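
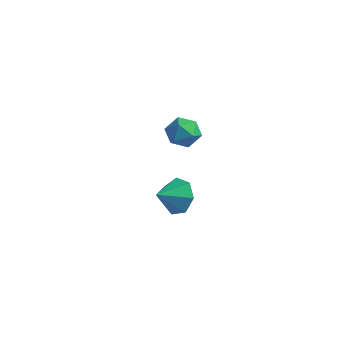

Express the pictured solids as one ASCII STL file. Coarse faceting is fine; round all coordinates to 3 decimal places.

solid 
facet normal -0.522 0.727 -0.445
outer loop
vertex 1.403 -1.653 3.097
vertex 0.866 -1.794 3.496
vertex 1.332 -1.336 3.698
endloop
endfacet
facet normal 0.174 0.879 -0.443
outer loop
vertex 1.403 -1.653 3.097
vertex 1.332 -1.336 3.698
vertex 1.947 -1.558 3.499
endloop
endfacet
facet normal 0.516 0.350 -0.781
outer loop
vertex 1.403 -1.653 3.097
vertex 1.947 -1.558 3.499
vertex 1.861 -2.154 3.175
endloop
endfacet
facet normal 0.030 -0.127 -0.991
outer loop
vertex 1.403 -1.653 3.097
vertex 1.861 -2.154 3.175
vertex 1.193 -2.299 3.173
endloop
endfacet
facet normal -0.611 0.106 -0.785
outer loop
vertex 1.403 -1.653 3.097
vertex 1.193 -2.299 3.173
vertex 0.866 -1.794 3.496
endloop
endfacet
facet normal 0.397 0.887 0.236
outer loop
vertex 1.947 -1.558 3.499
vertex 1.332 -1.336 3.698
vertex 1.747 -1.641 4.147
endloop
endfacet
facet normal -0.731 0.642 0.232
outer loop
vertex 1.332 -1.336 3.698
vertex 0.866 -1.794 3.496
vertex 1.079 -1.786 4.145
endloop
endfacet
facet normal -0.876 -0.364 -0.317
outer loop
vertex 0.866 -1.794 3.496
vertex 1.193 -2.299 3.173
vertex 0.993 -2.382 3.821
endloop
endfacet
facet normal 0.163 -0.740 -0.653
outer loop
vertex 1.193 -2.299 3.173
vertex 1.861 -2.154 3.175
vertex 1.608 -2.604 3.622
endloop
endfacet
facet normal 0.950 0.033 -0.312
outer loop
vertex 1.861 -2.154 3.175
vertex 1.947 -1.558 3.499
vertex 2.074 -2.146 3.824
endloop
endfacet
facet normal -0.030 0.127 0.991
outer loop
vertex 1.537 -2.287 4.223
vertex 1.747 -1.641 4.147
vertex 1.079 -1.786 4.145
endloop
endfacet
facet normal -0.516 -0.350 0.781
outer loop
vertex 1.537 -2.287 4.223
vertex 1.079 -1.786 4.145
vertex 0.993 -2.382 3.821
endloop
endfacet
facet normal -0.174 -0.879 0.443
outer loop
vertex 1.537 -2.287 4.223
vertex 0.993 -2.382 3.821
vertex 1.608 -2.604 3.622
endloop
endfacet
facet normal 0.522 -0.727 0.445
outer loop
vertex 1.537 -2.287 4.223
vertex 1.608 -2.604 3.622
vertex 2.074 -2.146 3.824
endloop
endfacet
facet normal 0.611 -0.106 0.785
outer loop
vertex 1.537 -2.287 4.223
vertex 2.074 -2.146 3.824
vertex 1.747 -1.641 4.147
endloop
endfacet
facet normal -0.163 0.740 0.653
outer loop
vertex 1.079 -1.786 4.145
vertex 1.747 -1.641 4.147
vertex 1.332 -1.336 3.698
endloop
endfacet
facet normal -0.950 -0.033 0.312
outer loop
vertex 0.993 -2.382 3.821
vertex 1.079 -1.786 4.145
vertex 0.866 -1.794 3.496
endloop
endfacet
facet normal -0.397 -0.887 -0.236
outer loop
vertex 1.608 -2.604 3.622
vertex 0.993 -2.382 3.821
vertex 1.193 -2.299 3.173
endloop
endfacet
facet normal 0.731 -0.642 -0.232
outer loop
vertex 2.074 -2.146 3.824
vertex 1.608 -2.604 3.622
vertex 1.861 -2.154 3.175
endloop
endfacet
facet normal 0.876 0.364 0.317
outer loop
vertex 1.747 -1.641 4.147
vertex 2.074 -2.146 3.824
vertex 1.947 -1.558 3.499
endloop
endfacet
facet normal 0.199 0.867 -0.458
outer loop
vertex 0.539 -0.541 -0.138
vertex 0.245 -0.845 -0.841
vertex -0.157 -0.441 -0.251
endloop
endfacet
facet normal -0.174 -0.106 0.979
outer loop
vertex 0.539 -0.541 -0.138
vertex -0.157 -0.441 -0.251
vertex 0.035 -1.755 -0.359
endloop
endfacet
facet normal 0.199 0.867 -0.458
outer loop
vertex -0.157 -0.441 -0.251
vertex 0.245 -0.845 -0.841
vertex -0.55 -0.645 -0.808
endloop
endfacet
facet normal -0.777 -0.163 0.608
outer loop
vertex -0.157 -0.441 -0.251
vertex -0.55 -0.645 -0.808
vertex 0.035 -1.755 -0.359
endloop
endfacet
facet normal 0.199 0.866 -0.459
outer loop
vertex -0.55 -0.645 -0.808
vertex 0.245 -0.845 -0.841
vertex -0.345 -1.0 -1.389
endloop
endfacet
facet normal -0.881 -0.473 -0.022
outer loop
vertex -0.55 -0.645 -0.808
vertex -0.345 -1.0 -1.389
vertex 0.035 -1.755 -0.359
endloop
endfacet
facet normal 0.198 0.866 -0.459
outer loop
vertex -0.345 -1.0 -1.389
vertex 0.245 -0.845 -0.841
vertex 0.304 -1.238 -1.558
endloop
endfacet
facet normal -0.408 -0.802 -0.437
outer loop
vertex -0.345 -1.0 -1.389
vertex 0.304 -1.238 -1.558
vertex 0.035 -1.755 -0.359
endloop
endfacet
facet normal 0.200 0.866 -0.458
outer loop
vertex 0.304 -1.238 -1.558
vertex 0.245 -0.845 -0.841
vertex 0.908 -1.181 -1.186
endloop
endfacet
facet normal 0.285 -0.902 -0.325
outer loop
vertex 0.304 -1.238 -1.558
vertex 0.908 -1.181 -1.186
vertex 0.035 -1.755 -0.359
endloop
endfacet
facet normal 0.200 0.866 -0.459
outer loop
vertex 0.908 -1.181 -1.186
vertex 0.245 -0.845 -0.841
vertex 1.013 -0.87 -0.554
endloop
endfacet
facet normal 0.678 -0.698 0.231
outer loop
vertex 0.908 -1.181 -1.186
vertex 1.013 -0.87 -0.554
vertex 0.035 -1.755 -0.359
endloop
endfacet
facet normal 0.199 0.866 -0.458
outer loop
vertex 1.013 -0.87 -0.554
vertex 0.245 -0.845 -0.841
vertex 0.539 -0.541 -0.138
endloop
endfacet
facet normal 0.473 -0.344 0.811
outer loop
vertex 1.013 -0.87 -0.554
vertex 0.539 -0.541 -0.138
vertex 0.035 -1.755 -0.359
endloop
endfacet

endsolid


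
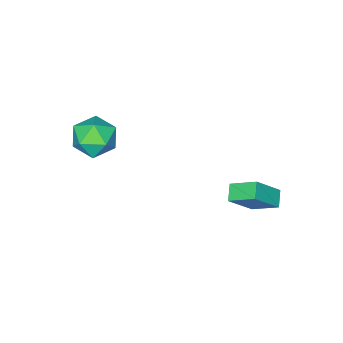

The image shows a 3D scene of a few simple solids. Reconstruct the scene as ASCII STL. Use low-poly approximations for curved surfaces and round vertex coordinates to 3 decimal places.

solid 
facet normal -0.177 0.646 0.742
outer loop
vertex 1.946 -1.323 3.402
vertex 1.004 -1.763 3.561
vertex 1.847 -2.124 4.076
endloop
endfacet
facet normal 0.521 0.511 0.684
outer loop
vertex 1.946 -1.323 3.402
vertex 1.847 -2.124 4.076
vertex 2.669 -2.085 3.421
endloop
endfacet
facet normal 0.725 0.688 0.023
outer loop
vertex 1.946 -1.323 3.402
vertex 2.669 -2.085 3.421
vertex 2.334 -1.701 2.502
endloop
endfacet
facet normal 0.153 0.933 -0.326
outer loop
vertex 1.946 -1.323 3.402
vertex 2.334 -1.701 2.502
vertex 1.305 -1.502 2.588
endloop
endfacet
facet normal -0.404 0.907 0.118
outer loop
vertex 1.946 -1.323 3.402
vertex 1.305 -1.502 2.588
vertex 1.004 -1.763 3.561
endloop
endfacet
facet normal 0.617 -0.191 0.763
outer loop
vertex 2.669 -2.085 3.421
vertex 1.847 -2.124 4.076
vertex 2.175 -2.998 3.592
endloop
endfacet
facet normal -0.513 0.027 0.858
outer loop
vertex 1.847 -2.124 4.076
vertex 1.004 -1.763 3.561
vertex 1.146 -2.799 3.678
endloop
endfacet
facet normal -0.881 0.448 -0.152
outer loop
vertex 1.004 -1.763 3.561
vertex 1.305 -1.502 2.588
vertex 0.811 -2.415 2.759
endloop
endfacet
facet normal 0.022 0.491 -0.871
outer loop
vertex 1.305 -1.502 2.588
vertex 2.334 -1.701 2.502
vertex 1.633 -2.376 2.104
endloop
endfacet
facet normal 0.947 0.095 -0.306
outer loop
vertex 2.334 -1.701 2.502
vertex 2.669 -2.085 3.421
vertex 2.476 -2.737 2.619
endloop
endfacet
facet normal -0.153 -0.933 0.326
outer loop
vertex 1.534 -3.177 2.778
vertex 2.175 -2.998 3.592
vertex 1.146 -2.799 3.678
endloop
endfacet
facet normal -0.725 -0.688 -0.023
outer loop
vertex 1.534 -3.177 2.778
vertex 1.146 -2.799 3.678
vertex 0.811 -2.415 2.759
endloop
endfacet
facet normal -0.521 -0.511 -0.684
outer loop
vertex 1.534 -3.177 2.778
vertex 0.811 -2.415 2.759
vertex 1.633 -2.376 2.104
endloop
endfacet
facet normal 0.177 -0.646 -0.742
outer loop
vertex 1.534 -3.177 2.778
vertex 1.633 -2.376 2.104
vertex 2.476 -2.737 2.619
endloop
endfacet
facet normal 0.404 -0.907 -0.118
outer loop
vertex 1.534 -3.177 2.778
vertex 2.476 -2.737 2.619
vertex 2.175 -2.998 3.592
endloop
endfacet
facet normal -0.022 -0.491 0.871
outer loop
vertex 1.146 -2.799 3.678
vertex 2.175 -2.998 3.592
vertex 1.847 -2.124 4.076
endloop
endfacet
facet normal -0.947 -0.095 0.306
outer loop
vertex 0.811 -2.415 2.759
vertex 1.146 -2.799 3.678
vertex 1.004 -1.763 3.561
endloop
endfacet
facet normal -0.617 0.191 -0.763
outer loop
vertex 1.633 -2.376 2.104
vertex 0.811 -2.415 2.759
vertex 1.305 -1.502 2.588
endloop
endfacet
facet normal 0.513 -0.027 -0.858
outer loop
vertex 2.476 -2.737 2.619
vertex 1.633 -2.376 2.104
vertex 2.334 -1.701 2.502
endloop
endfacet
facet normal 0.881 -0.448 0.152
outer loop
vertex 2.175 -2.998 3.592
vertex 2.476 -2.737 2.619
vertex 2.669 -2.085 3.421
endloop
endfacet
facet normal -0.666 0.188 -0.722
outer loop
vertex -3.082 2.027 -1.044
vertex -3.511 3.113 -0.365
vertex -2.522 2.496 -1.439
endloop
endfacet
facet normal 0.318 -0.804 -0.503
outer loop
vertex -1.429 2.187 -0.255
vertex -3.082 2.027 -1.044
vertex -2.522 2.496 -1.439
endloop
endfacet
facet normal -0.666 0.188 -0.722
outer loop
vertex -2.522 2.496 -1.439
vertex -3.511 3.113 -0.365
vertex -2.951 3.581 -0.76
endloop
endfacet
facet normal 0.675 0.564 -0.476
outer loop
vertex -2.951 3.581 -0.76
vertex -1.429 2.187 -0.255
vertex -2.522 2.496 -1.439
endloop
endfacet
facet normal -0.675 -0.564 0.476
outer loop
vertex -3.082 2.027 -1.044
vertex -2.418 2.804 0.819
vertex -3.511 3.113 -0.365
endloop
endfacet
facet normal 0.318 -0.804 -0.502
outer loop
vertex -1.989 1.719 0.14
vertex -3.082 2.027 -1.044
vertex -1.429 2.187 -0.255
endloop
endfacet
facet normal -0.675 -0.564 0.476
outer loop
vertex -1.989 1.719 0.14
vertex -2.418 2.804 0.819
vertex -3.082 2.027 -1.044
endloop
endfacet
facet normal -0.317 0.804 0.503
outer loop
vertex -3.511 3.113 -0.365
vertex -2.418 2.804 0.819
vertex -2.951 3.581 -0.76
endloop
endfacet
facet normal 0.675 0.564 -0.476
outer loop
vertex -1.858 3.273 0.424
vertex -1.429 2.187 -0.255
vertex -2.951 3.581 -0.76
endloop
endfacet
facet normal -0.318 0.804 0.503
outer loop
vertex -2.951 3.581 -0.76
vertex -2.418 2.804 0.819
vertex -1.858 3.273 0.424
endloop
endfacet
facet normal 0.666 -0.188 0.722
outer loop
vertex -1.858 3.273 0.424
vertex -1.989 1.719 0.14
vertex -1.429 2.187 -0.255
endloop
endfacet
facet normal 0.666 -0.188 0.722
outer loop
vertex -2.418 2.804 0.819
vertex -1.989 1.719 0.14
vertex -1.858 3.273 0.424
endloop
endfacet

endsolid


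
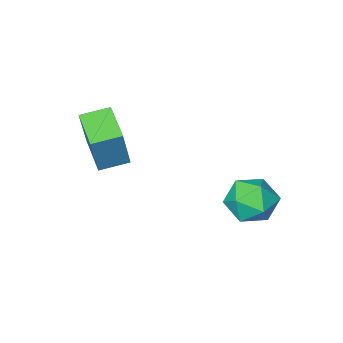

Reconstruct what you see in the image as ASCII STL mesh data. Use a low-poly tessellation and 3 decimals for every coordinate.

solid 
facet normal -0.943 0.271 0.191
outer loop
vertex 1.519 -4.038 4.533
vertex 1.908 -2.394 4.117
vertex 1.041 -4.395 2.676
endloop
endfacet
facet normal -0.223 -0.945 0.239
outer loop
vertex 2.192 -4.726 2.443
vertex 1.519 -4.038 4.533
vertex 1.041 -4.395 2.676
endloop
endfacet
facet normal -0.943 0.271 0.191
outer loop
vertex 1.041 -4.395 2.676
vertex 1.908 -2.394 4.117
vertex 1.43 -2.751 2.26
endloop
endfacet
facet normal -0.245 -0.183 -0.952
outer loop
vertex 1.43 -2.751 2.26
vertex 2.192 -4.726 2.443
vertex 1.041 -4.395 2.676
endloop
endfacet
facet normal 0.245 0.183 0.952
outer loop
vertex 1.519 -4.038 4.533
vertex 3.059 -2.725 3.884
vertex 1.908 -2.394 4.117
endloop
endfacet
facet normal -0.223 -0.945 0.239
outer loop
vertex 2.67 -4.369 4.3
vertex 1.519 -4.038 4.533
vertex 2.192 -4.726 2.443
endloop
endfacet
facet normal 0.245 0.183 0.952
outer loop
vertex 2.67 -4.369 4.3
vertex 3.059 -2.725 3.884
vertex 1.519 -4.038 4.533
endloop
endfacet
facet normal 0.223 0.945 -0.239
outer loop
vertex 1.908 -2.394 4.117
vertex 3.059 -2.725 3.884
vertex 1.43 -2.751 2.26
endloop
endfacet
facet normal -0.245 -0.183 -0.952
outer loop
vertex 2.581 -3.082 2.027
vertex 2.192 -4.726 2.443
vertex 1.43 -2.751 2.26
endloop
endfacet
facet normal 0.223 0.945 -0.239
outer loop
vertex 1.43 -2.751 2.26
vertex 3.059 -2.725 3.884
vertex 2.581 -3.082 2.027
endloop
endfacet
facet normal 0.943 -0.271 -0.191
outer loop
vertex 2.581 -3.082 2.027
vertex 2.67 -4.369 4.3
vertex 2.192 -4.726 2.443
endloop
endfacet
facet normal 0.943 -0.271 -0.191
outer loop
vertex 3.059 -2.725 3.884
vertex 2.67 -4.369 4.3
vertex 2.581 -3.082 2.027
endloop
endfacet
facet normal -0.994 -0.062 0.090
outer loop
vertex -3.064 -0.44 -0.043
vertex -2.954 -0.588 1.067
vertex -3.057 0.45 0.646
endloop
endfacet
facet normal -0.814 0.360 -0.456
outer loop
vertex -3.064 -0.44 -0.043
vertex -3.057 0.45 0.646
vertex -2.495 0.488 -0.327
endloop
endfacet
facet normal -0.416 -0.023 -0.909
outer loop
vertex -3.064 -0.44 -0.043
vertex -2.495 0.488 -0.327
vertex -2.044 -0.527 -0.508
endloop
endfacet
facet normal -0.351 -0.682 -0.642
outer loop
vertex -3.064 -0.44 -0.043
vertex -2.044 -0.527 -0.508
vertex -2.328 -1.192 0.354
endloop
endfacet
facet normal -0.708 -0.706 -0.024
outer loop
vertex -3.064 -0.44 -0.043
vertex -2.328 -1.192 0.354
vertex -2.954 -0.588 1.067
endloop
endfacet
facet normal -0.409 0.890 -0.201
outer loop
vertex -2.495 0.488 -0.327
vertex -3.057 0.45 0.646
vertex -2.032 0.912 0.606
endloop
endfacet
facet normal -0.701 0.207 0.683
outer loop
vertex -3.057 0.45 0.646
vertex -2.954 -0.588 1.067
vertex -2.316 0.247 1.468
endloop
endfacet
facet normal -0.238 -0.834 0.497
outer loop
vertex -2.954 -0.588 1.067
vertex -2.328 -1.192 0.354
vertex -1.865 -0.768 1.287
endloop
endfacet
facet normal 0.339 -0.796 -0.502
outer loop
vertex -2.328 -1.192 0.354
vertex -2.044 -0.527 -0.508
vertex -1.303 -0.73 0.314
endloop
endfacet
facet normal 0.233 0.270 -0.934
outer loop
vertex -2.044 -0.527 -0.508
vertex -2.495 0.488 -0.327
vertex -1.406 0.308 -0.107
endloop
endfacet
facet normal 0.351 0.682 0.642
outer loop
vertex -1.296 0.16 1.003
vertex -2.032 0.912 0.606
vertex -2.316 0.247 1.468
endloop
endfacet
facet normal 0.416 0.023 0.909
outer loop
vertex -1.296 0.16 1.003
vertex -2.316 0.247 1.468
vertex -1.865 -0.768 1.287
endloop
endfacet
facet normal 0.814 -0.360 0.456
outer loop
vertex -1.296 0.16 1.003
vertex -1.865 -0.768 1.287
vertex -1.303 -0.73 0.314
endloop
endfacet
facet normal 0.994 0.062 -0.090
outer loop
vertex -1.296 0.16 1.003
vertex -1.303 -0.73 0.314
vertex -1.406 0.308 -0.107
endloop
endfacet
facet normal 0.708 0.706 0.024
outer loop
vertex -1.296 0.16 1.003
vertex -1.406 0.308 -0.107
vertex -2.032 0.912 0.606
endloop
endfacet
facet normal -0.339 0.796 0.502
outer loop
vertex -2.316 0.247 1.468
vertex -2.032 0.912 0.606
vertex -3.057 0.45 0.646
endloop
endfacet
facet normal -0.233 -0.270 0.934
outer loop
vertex -1.865 -0.768 1.287
vertex -2.316 0.247 1.468
vertex -2.954 -0.588 1.067
endloop
endfacet
facet normal 0.409 -0.890 0.201
outer loop
vertex -1.303 -0.73 0.314
vertex -1.865 -0.768 1.287
vertex -2.328 -1.192 0.354
endloop
endfacet
facet normal 0.701 -0.207 -0.683
outer loop
vertex -1.406 0.308 -0.107
vertex -1.303 -0.73 0.314
vertex -2.044 -0.527 -0.508
endloop
endfacet
facet normal 0.238 0.834 -0.497
outer loop
vertex -2.032 0.912 0.606
vertex -1.406 0.308 -0.107
vertex -2.495 0.488 -0.327
endloop
endfacet

endsolid


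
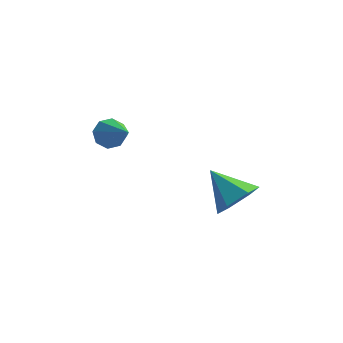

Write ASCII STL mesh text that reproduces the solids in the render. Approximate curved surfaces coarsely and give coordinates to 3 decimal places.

solid 
facet normal -0.406 0.705 -0.582
outer loop
vertex -1.056 0.587 -0.14
vertex -1.638 0.428 0.074
vertex -1.185 0.841 0.258
endloop
endfacet
facet normal 0.958 0.241 0.157
outer loop
vertex -1.056 0.587 -0.14
vertex -1.185 0.841 0.258
vertex -0.902 -0.848 1.126
endloop
endfacet
facet normal -0.407 0.705 -0.581
outer loop
vertex -1.185 0.841 0.258
vertex -1.638 0.428 0.074
vertex -1.58 0.853 0.549
endloop
endfacet
facet normal 0.537 0.455 0.710
outer loop
vertex -1.185 0.841 0.258
vertex -1.58 0.853 0.549
vertex -0.902 -0.848 1.126
endloop
endfacet
facet normal -0.407 0.705 -0.581
outer loop
vertex -1.58 0.853 0.549
vertex -1.638 0.428 0.074
vertex -2.008 0.616 0.561
endloop
endfacet
facet normal -0.125 0.274 0.954
outer loop
vertex -1.58 0.853 0.549
vertex -2.008 0.616 0.561
vertex -0.902 -0.848 1.126
endloop
endfacet
facet normal -0.406 0.705 -0.581
outer loop
vertex -2.008 0.616 0.561
vertex -1.638 0.428 0.074
vertex -2.22 0.269 0.288
endloop
endfacet
facet normal -0.639 -0.195 0.744
outer loop
vertex -2.008 0.616 0.561
vertex -2.22 0.269 0.288
vertex -0.902 -0.848 1.126
endloop
endfacet
facet normal -0.406 0.705 -0.582
outer loop
vertex -2.22 0.269 0.288
vertex -1.638 0.428 0.074
vertex -2.091 0.015 -0.11
endloop
endfacet
facet normal -0.705 -0.679 0.205
outer loop
vertex -2.22 0.269 0.288
vertex -2.091 0.015 -0.11
vertex -0.902 -0.848 1.126
endloop
endfacet
facet normal -0.407 0.705 -0.581
outer loop
vertex -2.091 0.015 -0.11
vertex -1.638 0.428 0.074
vertex -1.696 0.003 -0.401
endloop
endfacet
facet normal -0.285 -0.893 -0.350
outer loop
vertex -2.091 0.015 -0.11
vertex -1.696 0.003 -0.401
vertex -0.902 -0.848 1.126
endloop
endfacet
facet normal -0.407 0.705 -0.581
outer loop
vertex -1.696 0.003 -0.401
vertex -1.638 0.428 0.074
vertex -1.268 0.24 -0.413
endloop
endfacet
facet normal 0.377 -0.712 -0.593
outer loop
vertex -1.696 0.003 -0.401
vertex -1.268 0.24 -0.413
vertex -0.902 -0.848 1.126
endloop
endfacet
facet normal -0.406 0.705 -0.581
outer loop
vertex -1.268 0.24 -0.413
vertex -1.638 0.428 0.074
vertex -1.056 0.587 -0.14
endloop
endfacet
facet normal 0.891 -0.243 -0.383
outer loop
vertex -1.268 0.24 -0.413
vertex -1.056 0.587 -0.14
vertex -0.902 -0.848 1.126
endloop
endfacet
facet normal 0.626 -0.542 -0.560
outer loop
vertex 3.158 -0.83 -1.95
vertex 2.831 -0.424 -2.708
vertex 3.547 -0.057 -2.263
endloop
endfacet
facet normal 0.307 0.220 0.926
outer loop
vertex 3.158 -0.83 -1.95
vertex 3.547 -0.057 -2.263
vertex 1.829 0.444 -1.812
endloop
endfacet
facet normal 0.626 -0.543 -0.560
outer loop
vertex 3.547 -0.057 -2.263
vertex 2.831 -0.424 -2.708
vertex 3.22 0.348 -3.021
endloop
endfacet
facet normal 0.342 0.882 0.324
outer loop
vertex 3.547 -0.057 -2.263
vertex 3.22 0.348 -3.021
vertex 1.829 0.444 -1.812
endloop
endfacet
facet normal 0.626 -0.543 -0.560
outer loop
vertex 3.22 0.348 -3.021
vertex 2.831 -0.424 -2.708
vertex 2.504 -0.019 -3.466
endloop
endfacet
facet normal -0.244 0.903 -0.352
outer loop
vertex 3.22 0.348 -3.021
vertex 2.504 -0.019 -3.466
vertex 1.829 0.444 -1.812
endloop
endfacet
facet normal 0.626 -0.543 -0.560
outer loop
vertex 2.504 -0.019 -3.466
vertex 2.831 -0.424 -2.708
vertex 2.114 -0.791 -3.153
endloop
endfacet
facet normal -0.865 0.264 -0.427
outer loop
vertex 2.504 -0.019 -3.466
vertex 2.114 -0.791 -3.153
vertex 1.829 0.444 -1.812
endloop
endfacet
facet normal 0.626 -0.543 -0.561
outer loop
vertex 2.114 -0.791 -3.153
vertex 2.831 -0.424 -2.708
vertex 2.441 -1.197 -2.395
endloop
endfacet
facet normal -0.900 -0.398 0.175
outer loop
vertex 2.114 -0.791 -3.153
vertex 2.441 -1.197 -2.395
vertex 1.829 0.444 -1.812
endloop
endfacet
facet normal 0.626 -0.543 -0.561
outer loop
vertex 2.441 -1.197 -2.395
vertex 2.831 -0.424 -2.708
vertex 3.158 -0.83 -1.95
endloop
endfacet
facet normal -0.314 -0.420 0.852
outer loop
vertex 2.441 -1.197 -2.395
vertex 3.158 -0.83 -1.95
vertex 1.829 0.444 -1.812
endloop
endfacet

endsolid


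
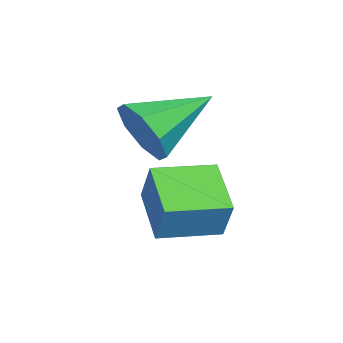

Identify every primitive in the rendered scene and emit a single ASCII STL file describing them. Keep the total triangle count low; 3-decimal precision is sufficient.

solid 
facet normal -0.739 -0.551 0.386
outer loop
vertex -3.128 -0.552 -2.005
vertex -3.9 0.413 -2.105
vertex -3.374 -0.84 -2.887
endloop
endfacet
facet normal 0.623 -0.778 0.080
outer loop
vertex -2.48 -0.173 -3.355
vertex -3.128 -0.552 -2.005
vertex -3.374 -0.84 -2.887
endloop
endfacet
facet normal -0.739 -0.551 0.386
outer loop
vertex -3.374 -0.84 -2.887
vertex -3.9 0.413 -2.105
vertex -4.146 0.125 -2.987
endloop
endfacet
facet normal -0.257 -0.301 -0.919
outer loop
vertex -4.146 0.125 -2.987
vertex -2.48 -0.173 -3.355
vertex -3.374 -0.84 -2.887
endloop
endfacet
facet normal 0.257 0.301 0.919
outer loop
vertex -3.128 -0.552 -2.005
vertex -3.006 1.08 -2.573
vertex -3.9 0.413 -2.105
endloop
endfacet
facet normal 0.623 -0.778 0.080
outer loop
vertex -2.234 0.115 -2.473
vertex -3.128 -0.552 -2.005
vertex -2.48 -0.173 -3.355
endloop
endfacet
facet normal 0.257 0.301 0.919
outer loop
vertex -2.234 0.115 -2.473
vertex -3.006 1.08 -2.573
vertex -3.128 -0.552 -2.005
endloop
endfacet
facet normal -0.623 0.778 -0.080
outer loop
vertex -3.9 0.413 -2.105
vertex -3.006 1.08 -2.573
vertex -4.146 0.125 -2.987
endloop
endfacet
facet normal -0.257 -0.301 -0.919
outer loop
vertex -3.252 0.792 -3.455
vertex -2.48 -0.173 -3.355
vertex -4.146 0.125 -2.987
endloop
endfacet
facet normal -0.623 0.778 -0.080
outer loop
vertex -4.146 0.125 -2.987
vertex -3.006 1.08 -2.573
vertex -3.252 0.792 -3.455
endloop
endfacet
facet normal 0.739 0.551 -0.386
outer loop
vertex -3.252 0.792 -3.455
vertex -2.234 0.115 -2.473
vertex -2.48 -0.173 -3.355
endloop
endfacet
facet normal 0.739 0.551 -0.386
outer loop
vertex -3.006 1.08 -2.573
vertex -2.234 0.115 -2.473
vertex -3.252 0.792 -3.455
endloop
endfacet
facet normal 0.764 -0.551 -0.335
outer loop
vertex -2.823 -0.573 -0.577
vertex -3.218 -0.748 -1.19
vertex -2.741 -0.199 -1.005
endloop
endfacet
facet normal 0.263 0.701 0.663
outer loop
vertex -2.823 -0.573 -0.577
vertex -2.741 -0.199 -1.005
vertex -4.402 0.108 -0.67
endloop
endfacet
facet normal 0.764 -0.551 -0.334
outer loop
vertex -2.741 -0.199 -1.005
vertex -3.218 -0.748 -1.19
vertex -2.939 -0.148 -1.542
endloop
endfacet
facet normal 0.186 0.982 0.025
outer loop
vertex -2.741 -0.199 -1.005
vertex -2.939 -0.148 -1.542
vertex -4.402 0.108 -0.67
endloop
endfacet
facet normal 0.764 -0.552 -0.335
outer loop
vertex -2.939 -0.148 -1.542
vertex -3.218 -0.748 -1.19
vertex -3.3 -0.447 -1.872
endloop
endfacet
facet normal -0.181 0.819 -0.544
outer loop
vertex -2.939 -0.148 -1.542
vertex -3.3 -0.447 -1.872
vertex -4.402 0.108 -0.67
endloop
endfacet
facet normal 0.763 -0.553 -0.336
outer loop
vertex -3.3 -0.447 -1.872
vertex -3.218 -0.748 -1.19
vertex -3.614 -0.923 -1.802
endloop
endfacet
facet normal -0.626 0.308 -0.716
outer loop
vertex -3.3 -0.447 -1.872
vertex -3.614 -0.923 -1.802
vertex -4.402 0.108 -0.67
endloop
endfacet
facet normal 0.763 -0.553 -0.336
outer loop
vertex -3.614 -0.923 -1.802
vertex -3.218 -0.748 -1.19
vertex -3.696 -1.296 -1.374
endloop
endfacet
facet normal -0.887 -0.251 -0.389
outer loop
vertex -3.614 -0.923 -1.802
vertex -3.696 -1.296 -1.374
vertex -4.402 0.108 -0.67
endloop
endfacet
facet normal 0.763 -0.553 -0.335
outer loop
vertex -3.696 -1.296 -1.374
vertex -3.218 -0.748 -1.19
vertex -3.498 -1.348 -0.838
endloop
endfacet
facet normal -0.810 -0.532 0.248
outer loop
vertex -3.696 -1.296 -1.374
vertex -3.498 -1.348 -0.838
vertex -4.402 0.108 -0.67
endloop
endfacet
facet normal 0.764 -0.552 -0.334
outer loop
vertex -3.498 -1.348 -0.838
vertex -3.218 -0.748 -1.19
vertex -3.136 -1.048 -0.507
endloop
endfacet
facet normal -0.442 -0.369 0.818
outer loop
vertex -3.498 -1.348 -0.838
vertex -3.136 -1.048 -0.507
vertex -4.402 0.108 -0.67
endloop
endfacet
facet normal 0.764 -0.552 -0.334
outer loop
vertex -3.136 -1.048 -0.507
vertex -3.218 -0.748 -1.19
vertex -2.823 -0.573 -0.577
endloop
endfacet
facet normal 0.004 0.143 0.990
outer loop
vertex -3.136 -1.048 -0.507
vertex -2.823 -0.573 -0.577
vertex -4.402 0.108 -0.67
endloop
endfacet

endsolid


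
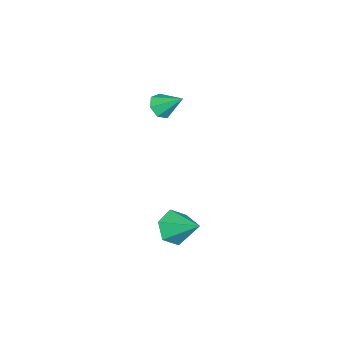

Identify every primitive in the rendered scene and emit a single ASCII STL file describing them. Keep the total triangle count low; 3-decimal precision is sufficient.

solid 
facet normal -0.271 -0.793 -0.545
outer loop
vertex 3.087 2.047 -1.34
vertex 2.611 1.633 -0.501
vertex 2.077 2.262 -1.15
endloop
endfacet
facet normal 0.088 0.859 -0.504
outer loop
vertex 3.087 2.047 -1.34
vertex 2.077 2.262 -1.15
vertex 3.129 3.147 0.541
endloop
endfacet
facet normal -0.271 -0.793 -0.546
outer loop
vertex 2.077 2.262 -1.15
vertex 2.611 1.633 -0.501
vertex 1.601 1.847 -0.311
endloop
endfacet
facet normal -0.650 0.760 0.007
outer loop
vertex 2.077 2.262 -1.15
vertex 1.601 1.847 -0.311
vertex 3.129 3.147 0.541
endloop
endfacet
facet normal -0.271 -0.793 -0.546
outer loop
vertex 1.601 1.847 -0.311
vertex 2.611 1.633 -0.501
vertex 2.135 1.218 0.338
endloop
endfacet
facet normal -0.621 0.242 0.745
outer loop
vertex 1.601 1.847 -0.311
vertex 2.135 1.218 0.338
vertex 3.129 3.147 0.541
endloop
endfacet
facet normal -0.271 -0.793 -0.546
outer loop
vertex 2.135 1.218 0.338
vertex 2.611 1.633 -0.501
vertex 3.145 1.004 0.148
endloop
endfacet
facet normal 0.146 -0.177 0.973
outer loop
vertex 2.135 1.218 0.338
vertex 3.145 1.004 0.148
vertex 3.129 3.147 0.541
endloop
endfacet
facet normal -0.271 -0.793 -0.545
outer loop
vertex 3.145 1.004 0.148
vertex 2.611 1.633 -0.501
vertex 3.621 1.418 -0.691
endloop
endfacet
facet normal 0.883 -0.078 0.462
outer loop
vertex 3.145 1.004 0.148
vertex 3.621 1.418 -0.691
vertex 3.129 3.147 0.541
endloop
endfacet
facet normal -0.271 -0.793 -0.545
outer loop
vertex 3.621 1.418 -0.691
vertex 2.611 1.633 -0.501
vertex 3.087 2.047 -1.34
endloop
endfacet
facet normal 0.854 0.440 -0.276
outer loop
vertex 3.621 1.418 -0.691
vertex 3.087 2.047 -1.34
vertex 3.129 3.147 0.541
endloop
endfacet
facet normal -0.069 -0.771 -0.633
outer loop
vertex -3.201 -2.054 3.203
vertex -3.876 -1.735 2.888
vertex -3.108 -1.617 2.66
endloop
endfacet
facet normal 0.930 0.192 0.314
outer loop
vertex -3.201 -2.054 3.203
vertex -3.108 -1.617 2.66
vertex -3.764 -0.485 3.912
endloop
endfacet
facet normal -0.069 -0.772 -0.632
outer loop
vertex -3.108 -1.617 2.66
vertex -3.876 -1.735 2.888
vertex -3.594 -1.27 2.289
endloop
endfacet
facet normal 0.684 0.682 -0.258
outer loop
vertex -3.108 -1.617 2.66
vertex -3.594 -1.27 2.289
vertex -3.764 -0.485 3.912
endloop
endfacet
facet normal -0.069 -0.772 -0.632
outer loop
vertex -3.594 -1.27 2.289
vertex -3.876 -1.735 2.888
vertex -4.292 -1.273 2.369
endloop
endfacet
facet normal -0.054 0.897 -0.439
outer loop
vertex -3.594 -1.27 2.289
vertex -4.292 -1.273 2.369
vertex -3.764 -0.485 3.912
endloop
endfacet
facet normal -0.069 -0.772 -0.632
outer loop
vertex -4.292 -1.273 2.369
vertex -3.876 -1.735 2.888
vertex -4.677 -1.624 2.84
endloop
endfacet
facet normal -0.731 0.675 -0.095
outer loop
vertex -4.292 -1.273 2.369
vertex -4.677 -1.624 2.84
vertex -3.764 -0.485 3.912
endloop
endfacet
facet normal -0.069 -0.772 -0.632
outer loop
vertex -4.677 -1.624 2.84
vertex -3.876 -1.735 2.888
vertex -4.46 -2.059 3.348
endloop
endfacet
facet normal -0.836 0.185 0.516
outer loop
vertex -4.677 -1.624 2.84
vertex -4.46 -2.059 3.348
vertex -3.764 -0.485 3.912
endloop
endfacet
facet normal -0.070 -0.772 -0.632
outer loop
vertex -4.46 -2.059 3.348
vertex -3.876 -1.735 2.888
vertex -3.803 -2.25 3.509
endloop
endfacet
facet normal -0.289 -0.207 0.935
outer loop
vertex -4.46 -2.059 3.348
vertex -3.803 -2.25 3.509
vertex -3.764 -0.485 3.912
endloop
endfacet
facet normal -0.070 -0.772 -0.632
outer loop
vertex -3.803 -2.25 3.509
vertex -3.876 -1.735 2.888
vertex -3.201 -2.054 3.203
endloop
endfacet
facet normal 0.496 -0.204 0.844
outer loop
vertex -3.803 -2.25 3.509
vertex -3.201 -2.054 3.203
vertex -3.764 -0.485 3.912
endloop
endfacet

endsolid


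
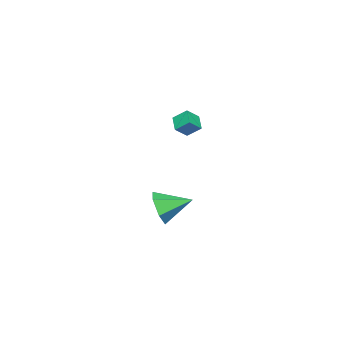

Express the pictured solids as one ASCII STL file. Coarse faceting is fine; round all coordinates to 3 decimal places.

solid 
facet normal -0.703 -0.508 0.497
outer loop
vertex -0.163 1.112 3.219
vertex -0.757 1.425 2.699
vertex -0.05 0.427 2.679
endloop
endfacet
facet normal 0.700 -0.368 0.613
outer loop
vertex 0.597 0.895 2.221
vertex -0.163 1.112 3.219
vertex -0.05 0.427 2.679
endloop
endfacet
facet normal -0.703 -0.508 0.497
outer loop
vertex -0.05 0.427 2.679
vertex -0.757 1.425 2.699
vertex -0.644 0.74 2.158
endloop
endfacet
facet normal 0.128 -0.779 -0.614
outer loop
vertex -0.644 0.74 2.158
vertex 0.597 0.895 2.221
vertex -0.05 0.427 2.679
endloop
endfacet
facet normal -0.128 0.778 0.615
outer loop
vertex -0.163 1.112 3.219
vertex -0.11 1.893 2.241
vertex -0.757 1.425 2.699
endloop
endfacet
facet normal 0.699 -0.368 0.613
outer loop
vertex 0.484 1.58 2.762
vertex -0.163 1.112 3.219
vertex 0.597 0.895 2.221
endloop
endfacet
facet normal -0.129 0.778 0.615
outer loop
vertex 0.484 1.58 2.762
vertex -0.11 1.893 2.241
vertex -0.163 1.112 3.219
endloop
endfacet
facet normal -0.700 0.368 -0.612
outer loop
vertex -0.757 1.425 2.699
vertex -0.11 1.893 2.241
vertex -0.644 0.74 2.158
endloop
endfacet
facet normal 0.128 -0.778 -0.615
outer loop
vertex 0.003 1.208 1.701
vertex 0.597 0.895 2.221
vertex -0.644 0.74 2.158
endloop
endfacet
facet normal -0.699 0.368 -0.613
outer loop
vertex -0.644 0.74 2.158
vertex -0.11 1.893 2.241
vertex 0.003 1.208 1.701
endloop
endfacet
facet normal 0.703 0.509 -0.497
outer loop
vertex 0.003 1.208 1.701
vertex 0.484 1.58 2.762
vertex 0.597 0.895 2.221
endloop
endfacet
facet normal 0.704 0.508 -0.497
outer loop
vertex -0.11 1.893 2.241
vertex 0.484 1.58 2.762
vertex 0.003 1.208 1.701
endloop
endfacet
facet normal 0.444 -0.835 -0.326
outer loop
vertex -0.309 -0.771 -2.918
vertex -0.935 -0.785 -3.736
vertex -0.035 -0.287 -3.785
endloop
endfacet
facet normal 0.550 0.643 0.533
outer loop
vertex -0.309 -0.771 -2.918
vertex -0.035 -0.287 -3.785
vertex -1.685 0.625 -3.184
endloop
endfacet
facet normal 0.444 -0.835 -0.326
outer loop
vertex -0.035 -0.287 -3.785
vertex -0.935 -0.785 -3.736
vertex -0.661 -0.301 -4.602
endloop
endfacet
facet normal 0.375 0.877 -0.302
outer loop
vertex -0.035 -0.287 -3.785
vertex -0.661 -0.301 -4.602
vertex -1.685 0.625 -3.184
endloop
endfacet
facet normal 0.444 -0.835 -0.326
outer loop
vertex -0.661 -0.301 -4.602
vertex -0.935 -0.785 -3.736
vertex -1.561 -0.799 -4.553
endloop
endfacet
facet normal -0.382 0.623 -0.683
outer loop
vertex -0.661 -0.301 -4.602
vertex -1.561 -0.799 -4.553
vertex -1.685 0.625 -3.184
endloop
endfacet
facet normal 0.444 -0.835 -0.326
outer loop
vertex -1.561 -0.799 -4.553
vertex -0.935 -0.785 -3.736
vertex -1.835 -1.283 -3.686
endloop
endfacet
facet normal -0.964 0.136 -0.229
outer loop
vertex -1.561 -0.799 -4.553
vertex -1.835 -1.283 -3.686
vertex -1.685 0.625 -3.184
endloop
endfacet
facet normal 0.444 -0.835 -0.327
outer loop
vertex -1.835 -1.283 -3.686
vertex -0.935 -0.785 -3.736
vertex -1.209 -1.27 -2.869
endloop
endfacet
facet normal -0.789 -0.097 0.606
outer loop
vertex -1.835 -1.283 -3.686
vertex -1.209 -1.27 -2.869
vertex -1.685 0.625 -3.184
endloop
endfacet
facet normal 0.445 -0.834 -0.326
outer loop
vertex -1.209 -1.27 -2.869
vertex -0.935 -0.785 -3.736
vertex -0.309 -0.771 -2.918
endloop
endfacet
facet normal -0.033 0.156 0.987
outer loop
vertex -1.209 -1.27 -2.869
vertex -0.309 -0.771 -2.918
vertex -1.685 0.625 -3.184
endloop
endfacet

endsolid


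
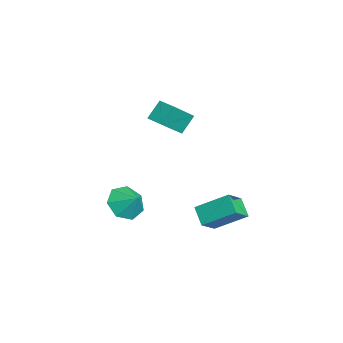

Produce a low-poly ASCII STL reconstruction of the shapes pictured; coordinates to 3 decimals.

solid 
facet normal -0.380 0.527 0.761
outer loop
vertex -3.331 -0.61 4.077
vertex -2.54 0.017 4.038
vertex -4.252 0.476 2.865
endloop
endfacet
facet normal -0.783 -0.621 0.038
outer loop
vertex -3.78 -0.177 1.922
vertex -3.331 -0.61 4.077
vertex -4.252 0.476 2.865
endloop
endfacet
facet normal -0.380 0.527 0.761
outer loop
vertex -4.252 0.476 2.865
vertex -2.54 0.017 4.038
vertex -3.461 1.103 2.826
endloop
endfacet
facet normal -0.492 0.581 -0.648
outer loop
vertex -3.461 1.103 2.826
vertex -3.78 -0.177 1.922
vertex -4.252 0.476 2.865
endloop
endfacet
facet normal 0.492 -0.581 0.648
outer loop
vertex -3.331 -0.61 4.077
vertex -2.068 -0.636 3.095
vertex -2.54 0.017 4.038
endloop
endfacet
facet normal -0.783 -0.621 0.038
outer loop
vertex -2.859 -1.263 3.134
vertex -3.331 -0.61 4.077
vertex -3.78 -0.177 1.922
endloop
endfacet
facet normal 0.492 -0.581 0.648
outer loop
vertex -2.859 -1.263 3.134
vertex -2.068 -0.636 3.095
vertex -3.331 -0.61 4.077
endloop
endfacet
facet normal 0.783 0.621 -0.038
outer loop
vertex -2.54 0.017 4.038
vertex -2.068 -0.636 3.095
vertex -3.461 1.103 2.826
endloop
endfacet
facet normal -0.492 0.581 -0.648
outer loop
vertex -2.989 0.45 1.883
vertex -3.78 -0.177 1.922
vertex -3.461 1.103 2.826
endloop
endfacet
facet normal 0.783 0.621 -0.038
outer loop
vertex -3.461 1.103 2.826
vertex -2.068 -0.636 3.095
vertex -2.989 0.45 1.883
endloop
endfacet
facet normal 0.380 -0.527 -0.761
outer loop
vertex -2.989 0.45 1.883
vertex -2.859 -1.263 3.134
vertex -3.78 -0.177 1.922
endloop
endfacet
facet normal 0.380 -0.527 -0.761
outer loop
vertex -2.068 -0.636 3.095
vertex -2.859 -1.263 3.134
vertex -2.989 0.45 1.883
endloop
endfacet
facet normal -0.771 -0.204 0.604
outer loop
vertex -1.138 2.562 -1.563
vertex -2.013 3.313 -2.426
vertex -1.52 0.921 -2.604
endloop
endfacet
facet normal 0.607 -0.522 0.600
outer loop
vertex -0.587 1.167 -3.334
vertex -1.138 2.562 -1.563
vertex -1.52 0.921 -2.604
endloop
endfacet
facet normal -0.771 -0.204 0.603
outer loop
vertex -1.52 0.921 -2.604
vertex -2.013 3.313 -2.426
vertex -2.394 1.672 -3.467
endloop
endfacet
facet normal -0.193 -0.829 -0.526
outer loop
vertex -2.394 1.672 -3.467
vertex -0.587 1.167 -3.334
vertex -1.52 0.921 -2.604
endloop
endfacet
facet normal 0.193 0.829 0.526
outer loop
vertex -1.138 2.562 -1.563
vertex -1.08 3.559 -3.156
vertex -2.013 3.313 -2.426
endloop
endfacet
facet normal 0.607 -0.521 0.600
outer loop
vertex -0.206 2.808 -2.293
vertex -1.138 2.562 -1.563
vertex -0.587 1.167 -3.334
endloop
endfacet
facet normal 0.193 0.829 0.526
outer loop
vertex -0.206 2.808 -2.293
vertex -1.08 3.559 -3.156
vertex -1.138 2.562 -1.563
endloop
endfacet
facet normal -0.607 0.521 -0.600
outer loop
vertex -2.013 3.313 -2.426
vertex -1.08 3.559 -3.156
vertex -2.394 1.672 -3.467
endloop
endfacet
facet normal -0.193 -0.829 -0.526
outer loop
vertex -1.462 1.918 -4.197
vertex -0.587 1.167 -3.334
vertex -2.394 1.672 -3.467
endloop
endfacet
facet normal -0.607 0.522 -0.599
outer loop
vertex -2.394 1.672 -3.467
vertex -1.08 3.559 -3.156
vertex -1.462 1.918 -4.197
endloop
endfacet
facet normal 0.771 0.204 -0.604
outer loop
vertex -1.462 1.918 -4.197
vertex -0.206 2.808 -2.293
vertex -0.587 1.167 -3.334
endloop
endfacet
facet normal 0.771 0.203 -0.604
outer loop
vertex -1.08 3.559 -3.156
vertex -0.206 2.808 -2.293
vertex -1.462 1.918 -4.197
endloop
endfacet
facet normal -0.606 -0.479 -0.636
outer loop
vertex -1.197 -2.989 -2.805
vertex -2.051 -2.448 -2.399
vertex -1.402 -2.168 -3.228
endloop
endfacet
facet normal 0.976 0.208 -0.070
outer loop
vertex -1.197 -2.989 -2.805
vertex -1.402 -2.168 -3.228
vertex -1.349 -1.892 -1.661
endloop
endfacet
facet normal -0.606 -0.479 -0.636
outer loop
vertex -1.402 -2.168 -3.228
vertex -2.051 -2.448 -2.399
vertex -2.095 -1.558 -3.027
endloop
endfacet
facet normal 0.627 0.763 -0.156
outer loop
vertex -1.402 -2.168 -3.228
vertex -2.095 -1.558 -3.027
vertex -1.349 -1.892 -1.661
endloop
endfacet
facet normal -0.606 -0.478 -0.635
outer loop
vertex -2.095 -1.558 -3.027
vertex -2.051 -2.448 -2.399
vertex -2.756 -1.617 -2.352
endloop
endfacet
facet normal 0.101 0.978 0.184
outer loop
vertex -2.095 -1.558 -3.027
vertex -2.756 -1.617 -2.352
vertex -1.349 -1.892 -1.661
endloop
endfacet
facet normal -0.606 -0.478 -0.636
outer loop
vertex -2.756 -1.617 -2.352
vertex -2.051 -2.448 -2.399
vertex -2.886 -2.302 -1.713
endloop
endfacet
facet normal -0.207 0.688 0.695
outer loop
vertex -2.756 -1.617 -2.352
vertex -2.886 -2.302 -1.713
vertex -1.349 -1.892 -1.661
endloop
endfacet
facet normal -0.606 -0.478 -0.636
outer loop
vertex -2.886 -2.302 -1.713
vertex -2.051 -2.448 -2.399
vertex -2.388 -3.096 -1.59
endloop
endfacet
facet normal -0.064 0.114 0.991
outer loop
vertex -2.886 -2.302 -1.713
vertex -2.388 -3.096 -1.59
vertex -1.349 -1.892 -1.661
endloop
endfacet
facet normal -0.606 -0.479 -0.636
outer loop
vertex -2.388 -3.096 -1.59
vertex -2.051 -2.448 -2.399
vertex -1.636 -3.402 -2.076
endloop
endfacet
facet normal 0.422 -0.314 0.851
outer loop
vertex -2.388 -3.096 -1.59
vertex -1.636 -3.402 -2.076
vertex -1.349 -1.892 -1.661
endloop
endfacet
facet normal -0.605 -0.479 -0.636
outer loop
vertex -1.636 -3.402 -2.076
vertex -2.051 -2.448 -2.399
vertex -1.197 -2.989 -2.805
endloop
endfacet
facet normal 0.885 -0.272 0.379
outer loop
vertex -1.636 -3.402 -2.076
vertex -1.197 -2.989 -2.805
vertex -1.349 -1.892 -1.661
endloop
endfacet

endsolid


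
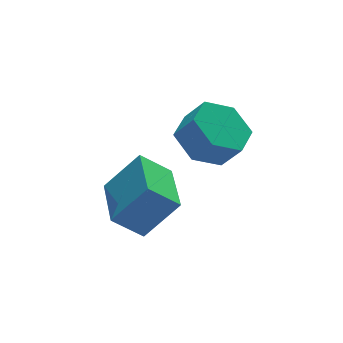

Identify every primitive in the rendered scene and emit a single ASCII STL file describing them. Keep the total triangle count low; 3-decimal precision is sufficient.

solid 
facet normal -0.707 0.278 0.650
outer loop
vertex -1.327 -2.345 -0.3
vertex -0.678 -0.497 -0.385
vertex -2.338 -2.046 -1.529
endloop
endfacet
facet normal -0.331 -0.943 0.043
outer loop
vertex -1.482 -2.383 -2.315
vertex -1.327 -2.345 -0.3
vertex -2.338 -2.046 -1.529
endloop
endfacet
facet normal -0.707 0.278 0.650
outer loop
vertex -2.338 -2.046 -1.529
vertex -0.678 -0.497 -0.385
vertex -1.689 -0.198 -1.614
endloop
endfacet
facet normal -0.624 0.184 -0.759
outer loop
vertex -1.689 -0.198 -1.614
vertex -1.482 -2.383 -2.315
vertex -2.338 -2.046 -1.529
endloop
endfacet
facet normal 0.624 -0.184 0.759
outer loop
vertex -1.327 -2.345 -0.3
vertex 0.178 -0.834 -1.171
vertex -0.678 -0.497 -0.385
endloop
endfacet
facet normal -0.331 -0.943 0.043
outer loop
vertex -0.471 -2.682 -1.086
vertex -1.327 -2.345 -0.3
vertex -1.482 -2.383 -2.315
endloop
endfacet
facet normal 0.624 -0.184 0.759
outer loop
vertex -0.471 -2.682 -1.086
vertex 0.178 -0.834 -1.171
vertex -1.327 -2.345 -0.3
endloop
endfacet
facet normal 0.331 0.943 -0.043
outer loop
vertex -0.678 -0.497 -0.385
vertex 0.178 -0.834 -1.171
vertex -1.689 -0.198 -1.614
endloop
endfacet
facet normal -0.624 0.184 -0.759
outer loop
vertex -0.833 -0.535 -2.4
vertex -1.482 -2.383 -2.315
vertex -1.689 -0.198 -1.614
endloop
endfacet
facet normal 0.331 0.943 -0.043
outer loop
vertex -1.689 -0.198 -1.614
vertex 0.178 -0.834 -1.171
vertex -0.833 -0.535 -2.4
endloop
endfacet
facet normal 0.707 -0.278 -0.650
outer loop
vertex -0.833 -0.535 -2.4
vertex -0.471 -2.682 -1.086
vertex -1.482 -2.383 -2.315
endloop
endfacet
facet normal 0.707 -0.278 -0.650
outer loop
vertex 0.178 -0.834 -1.171
vertex -0.471 -2.682 -1.086
vertex -0.833 -0.535 -2.4
endloop
endfacet
facet normal -0.367 0.464 -0.806
outer loop
vertex 1.897 -0.177 -0.063
vertex 1.166 -0.884 -0.137
vertex 1.008 -0.043 0.419
endloop
endfacet
facet normal 0.325 0.876 0.357
outer loop
vertex 1.897 -0.177 -0.063
vertex 1.008 -0.043 0.419
vertex 2.286 -0.67 0.792
endloop
endfacet
facet normal 0.325 0.876 0.357
outer loop
vertex 2.286 -0.67 0.792
vertex 1.008 -0.043 0.419
vertex 1.397 -0.536 1.273
endloop
endfacet
facet normal 0.366 -0.465 0.806
outer loop
vertex 2.286 -0.67 0.792
vertex 1.397 -0.536 1.273
vertex 1.554 -1.376 0.717
endloop
endfacet
facet normal -0.367 0.464 -0.806
outer loop
vertex 1.008 -0.043 0.419
vertex 1.166 -0.884 -0.137
vertex 0.277 -0.75 0.345
endloop
endfacet
facet normal -0.592 0.551 0.588
outer loop
vertex 1.008 -0.043 0.419
vertex 0.277 -0.75 0.345
vertex 1.397 -0.536 1.273
endloop
endfacet
facet normal -0.592 0.552 0.587
outer loop
vertex 1.397 -0.536 1.273
vertex 0.277 -0.75 0.345
vertex 0.665 -1.243 1.199
endloop
endfacet
facet normal 0.367 -0.465 0.806
outer loop
vertex 1.397 -0.536 1.273
vertex 0.665 -1.243 1.199
vertex 1.554 -1.376 0.717
endloop
endfacet
facet normal -0.367 0.466 -0.806
outer loop
vertex 0.277 -0.75 0.345
vertex 1.166 -0.884 -0.137
vertex 0.434 -1.59 -0.212
endloop
endfacet
facet normal -0.918 -0.324 0.230
outer loop
vertex 0.277 -0.75 0.345
vertex 0.434 -1.59 -0.212
vertex 0.665 -1.243 1.199
endloop
endfacet
facet normal -0.917 -0.325 0.230
outer loop
vertex 0.665 -1.243 1.199
vertex 0.434 -1.59 -0.212
vertex 0.823 -2.083 0.643
endloop
endfacet
facet normal 0.367 -0.464 0.806
outer loop
vertex 0.665 -1.243 1.199
vertex 0.823 -2.083 0.643
vertex 1.554 -1.376 0.717
endloop
endfacet
facet normal -0.366 0.465 -0.806
outer loop
vertex 0.434 -1.59 -0.212
vertex 1.166 -0.884 -0.137
vertex 1.323 -1.724 -0.693
endloop
endfacet
facet normal -0.325 -0.876 -0.357
outer loop
vertex 0.434 -1.59 -0.212
vertex 1.323 -1.724 -0.693
vertex 0.823 -2.083 0.643
endloop
endfacet
facet normal -0.326 -0.875 -0.357
outer loop
vertex 0.823 -2.083 0.643
vertex 1.323 -1.724 -0.693
vertex 1.712 -2.217 0.161
endloop
endfacet
facet normal 0.367 -0.464 0.806
outer loop
vertex 0.823 -2.083 0.643
vertex 1.712 -2.217 0.161
vertex 1.554 -1.376 0.717
endloop
endfacet
facet normal -0.367 0.465 -0.806
outer loop
vertex 1.323 -1.724 -0.693
vertex 1.166 -0.884 -0.137
vertex 2.055 -1.017 -0.619
endloop
endfacet
facet normal 0.592 -0.551 -0.588
outer loop
vertex 1.323 -1.724 -0.693
vertex 2.055 -1.017 -0.619
vertex 1.712 -2.217 0.161
endloop
endfacet
facet normal 0.593 -0.551 -0.587
outer loop
vertex 1.712 -2.217 0.161
vertex 2.055 -1.017 -0.619
vertex 2.443 -1.51 0.235
endloop
endfacet
facet normal 0.367 -0.464 0.806
outer loop
vertex 1.712 -2.217 0.161
vertex 2.443 -1.51 0.235
vertex 1.554 -1.376 0.717
endloop
endfacet
facet normal -0.367 0.464 -0.806
outer loop
vertex 2.055 -1.017 -0.619
vertex 1.166 -0.884 -0.137
vertex 1.897 -0.177 -0.063
endloop
endfacet
facet normal 0.918 0.325 -0.230
outer loop
vertex 2.055 -1.017 -0.619
vertex 1.897 -0.177 -0.063
vertex 2.443 -1.51 0.235
endloop
endfacet
facet normal 0.917 0.324 -0.230
outer loop
vertex 2.443 -1.51 0.235
vertex 1.897 -0.177 -0.063
vertex 2.286 -0.67 0.792
endloop
endfacet
facet normal 0.367 -0.466 0.806
outer loop
vertex 2.443 -1.51 0.235
vertex 2.286 -0.67 0.792
vertex 1.554 -1.376 0.717
endloop
endfacet

endsolid


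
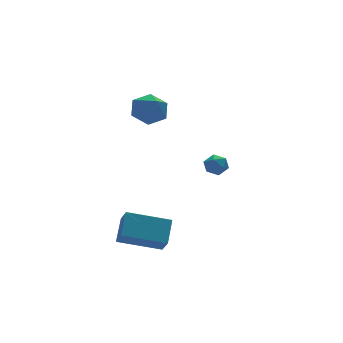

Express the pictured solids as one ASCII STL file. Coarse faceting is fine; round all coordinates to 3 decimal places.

solid 
facet normal 0.128 -0.064 0.990
outer loop
vertex 2.618 2.814 -0.63
vertex 2.334 2.181 -0.634
vertex 3.019 2.254 -0.718
endloop
endfacet
facet normal 0.632 0.344 0.694
outer loop
vertex 2.618 2.814 -0.63
vertex 3.019 2.254 -0.718
vertex 3.129 2.823 -1.1
endloop
endfacet
facet normal 0.310 0.882 0.354
outer loop
vertex 2.618 2.814 -0.63
vertex 3.129 2.823 -1.1
vertex 2.512 3.101 -1.253
endloop
endfacet
facet normal -0.393 0.808 0.439
outer loop
vertex 2.618 2.814 -0.63
vertex 2.512 3.101 -1.253
vertex 2.02 2.705 -0.965
endloop
endfacet
facet normal -0.507 0.222 0.833
outer loop
vertex 2.618 2.814 -0.63
vertex 2.02 2.705 -0.965
vertex 2.334 2.181 -0.634
endloop
endfacet
facet normal 0.977 -0.049 0.208
outer loop
vertex 3.129 2.823 -1.1
vertex 3.019 2.254 -0.718
vertex 3.16 2.195 -1.395
endloop
endfacet
facet normal 0.160 -0.710 0.686
outer loop
vertex 3.019 2.254 -0.718
vertex 2.334 2.181 -0.634
vertex 2.668 1.799 -1.107
endloop
endfacet
facet normal -0.867 -0.246 0.433
outer loop
vertex 2.334 2.181 -0.634
vertex 2.02 2.705 -0.965
vertex 2.051 2.077 -1.26
endloop
endfacet
facet normal -0.683 0.701 -0.203
outer loop
vertex 2.02 2.705 -0.965
vertex 2.512 3.101 -1.253
vertex 2.161 2.646 -1.642
endloop
endfacet
facet normal 0.455 0.822 -0.342
outer loop
vertex 2.512 3.101 -1.253
vertex 3.129 2.823 -1.1
vertex 2.846 2.719 -1.726
endloop
endfacet
facet normal 0.393 -0.808 -0.439
outer loop
vertex 2.562 2.086 -1.73
vertex 3.16 2.195 -1.395
vertex 2.668 1.799 -1.107
endloop
endfacet
facet normal -0.310 -0.882 -0.354
outer loop
vertex 2.562 2.086 -1.73
vertex 2.668 1.799 -1.107
vertex 2.051 2.077 -1.26
endloop
endfacet
facet normal -0.632 -0.344 -0.694
outer loop
vertex 2.562 2.086 -1.73
vertex 2.051 2.077 -1.26
vertex 2.161 2.646 -1.642
endloop
endfacet
facet normal -0.128 0.064 -0.990
outer loop
vertex 2.562 2.086 -1.73
vertex 2.161 2.646 -1.642
vertex 2.846 2.719 -1.726
endloop
endfacet
facet normal 0.507 -0.222 -0.833
outer loop
vertex 2.562 2.086 -1.73
vertex 2.846 2.719 -1.726
vertex 3.16 2.195 -1.395
endloop
endfacet
facet normal 0.683 -0.701 0.203
outer loop
vertex 2.668 1.799 -1.107
vertex 3.16 2.195 -1.395
vertex 3.019 2.254 -0.718
endloop
endfacet
facet normal -0.455 -0.822 0.342
outer loop
vertex 2.051 2.077 -1.26
vertex 2.668 1.799 -1.107
vertex 2.334 2.181 -0.634
endloop
endfacet
facet normal -0.977 0.049 -0.208
outer loop
vertex 2.161 2.646 -1.642
vertex 2.051 2.077 -1.26
vertex 2.02 2.705 -0.965
endloop
endfacet
facet normal -0.160 0.710 -0.686
outer loop
vertex 2.846 2.719 -1.726
vertex 2.161 2.646 -1.642
vertex 2.512 3.101 -1.253
endloop
endfacet
facet normal 0.867 0.246 -0.433
outer loop
vertex 3.16 2.195 -1.395
vertex 2.846 2.719 -1.726
vertex 3.129 2.823 -1.1
endloop
endfacet
facet normal 0.104 0.750 -0.653
outer loop
vertex -0.219 2.147 2.71
vertex -0.861 2.682 3.222
vertex 0.095 2.731 3.431
endloop
endfacet
facet normal 0.797 -0.590 0.130
outer loop
vertex -0.219 2.147 2.71
vertex 0.095 2.731 3.431
vertex -1.039 1.398 4.338
endloop
endfacet
facet normal 0.104 0.751 -0.652
outer loop
vertex 0.095 2.731 3.431
vertex -0.861 2.682 3.222
vertex -0.547 3.266 3.944
endloop
endfacet
facet normal 0.624 0.000 0.781
outer loop
vertex 0.095 2.731 3.431
vertex -0.547 3.266 3.944
vertex -1.039 1.398 4.338
endloop
endfacet
facet normal 0.104 0.751 -0.652
outer loop
vertex -0.547 3.266 3.944
vertex -0.861 2.682 3.222
vertex -1.503 3.216 3.734
endloop
endfacet
facet normal -0.220 0.256 0.941
outer loop
vertex -0.547 3.266 3.944
vertex -1.503 3.216 3.734
vertex -1.039 1.398 4.338
endloop
endfacet
facet normal 0.103 0.750 -0.653
outer loop
vertex -1.503 3.216 3.734
vertex -0.861 2.682 3.222
vertex -1.817 2.632 3.013
endloop
endfacet
facet normal -0.890 -0.077 0.450
outer loop
vertex -1.503 3.216 3.734
vertex -1.817 2.632 3.013
vertex -1.039 1.398 4.338
endloop
endfacet
facet normal 0.103 0.751 -0.652
outer loop
vertex -1.817 2.632 3.013
vertex -0.861 2.682 3.222
vertex -1.175 2.098 2.5
endloop
endfacet
facet normal -0.716 -0.668 -0.201
outer loop
vertex -1.817 2.632 3.013
vertex -1.175 2.098 2.5
vertex -1.039 1.398 4.338
endloop
endfacet
facet normal 0.105 0.750 -0.653
outer loop
vertex -1.175 2.098 2.5
vertex -0.861 2.682 3.222
vertex -0.219 2.147 2.71
endloop
endfacet
facet normal 0.127 -0.924 -0.361
outer loop
vertex -1.175 2.098 2.5
vertex -0.219 2.147 2.71
vertex -1.039 1.398 4.338
endloop
endfacet
facet normal -0.897 0.354 0.263
outer loop
vertex -4.072 -2.072 -0.758
vertex -4.013 -1.307 -1.588
vertex -4.703 -3.001 -1.659
endloop
endfacet
facet normal -0.052 -0.677 0.734
outer loop
vertex -2.747 -3.773 -2.232
vertex -4.072 -2.072 -0.758
vertex -4.703 -3.001 -1.659
endloop
endfacet
facet normal -0.897 0.354 0.263
outer loop
vertex -4.703 -3.001 -1.659
vertex -4.013 -1.307 -1.588
vertex -4.644 -2.236 -2.489
endloop
endfacet
facet normal -0.438 -0.645 -0.626
outer loop
vertex -4.644 -2.236 -2.489
vertex -2.747 -3.773 -2.232
vertex -4.703 -3.001 -1.659
endloop
endfacet
facet normal 0.438 0.645 0.626
outer loop
vertex -4.072 -2.072 -0.758
vertex -2.057 -2.079 -2.161
vertex -4.013 -1.307 -1.588
endloop
endfacet
facet normal -0.052 -0.677 0.734
outer loop
vertex -2.116 -2.844 -1.331
vertex -4.072 -2.072 -0.758
vertex -2.747 -3.773 -2.232
endloop
endfacet
facet normal 0.438 0.645 0.626
outer loop
vertex -2.116 -2.844 -1.331
vertex -2.057 -2.079 -2.161
vertex -4.072 -2.072 -0.758
endloop
endfacet
facet normal 0.052 0.677 -0.734
outer loop
vertex -4.013 -1.307 -1.588
vertex -2.057 -2.079 -2.161
vertex -4.644 -2.236 -2.489
endloop
endfacet
facet normal -0.438 -0.645 -0.626
outer loop
vertex -2.688 -3.008 -3.062
vertex -2.747 -3.773 -2.232
vertex -4.644 -2.236 -2.489
endloop
endfacet
facet normal 0.052 0.677 -0.734
outer loop
vertex -4.644 -2.236 -2.489
vertex -2.057 -2.079 -2.161
vertex -2.688 -3.008 -3.062
endloop
endfacet
facet normal 0.897 -0.354 -0.263
outer loop
vertex -2.688 -3.008 -3.062
vertex -2.116 -2.844 -1.331
vertex -2.747 -3.773 -2.232
endloop
endfacet
facet normal 0.897 -0.354 -0.263
outer loop
vertex -2.057 -2.079 -2.161
vertex -2.116 -2.844 -1.331
vertex -2.688 -3.008 -3.062
endloop
endfacet

endsolid


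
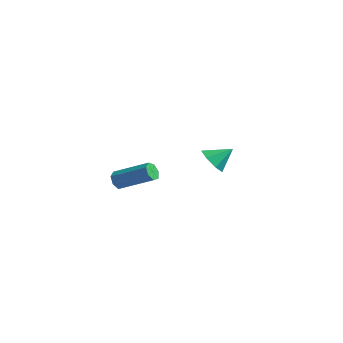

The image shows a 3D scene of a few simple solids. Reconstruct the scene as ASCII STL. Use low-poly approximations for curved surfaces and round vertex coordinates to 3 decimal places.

solid 
facet normal -0.747 -0.510 -0.425
outer loop
vertex -1.016 -4.056 -1.76
vertex -1.358 -3.901 -1.345
vertex -1.259 -3.641 -1.831
endloop
endfacet
facet normal 0.437 0.103 -0.894
outer loop
vertex -1.016 -4.056 -1.76
vertex -1.259 -3.641 -1.831
vertex 0.48 -3.035 -0.911
endloop
endfacet
facet normal 0.437 0.104 -0.894
outer loop
vertex 0.48 -3.035 -0.911
vertex -1.259 -3.641 -1.831
vertex 0.236 -2.62 -0.982
endloop
endfacet
facet normal 0.748 0.512 0.423
outer loop
vertex 0.48 -3.035 -0.911
vertex 0.236 -2.62 -0.982
vertex 0.138 -2.879 -0.495
endloop
endfacet
facet normal -0.748 -0.509 -0.425
outer loop
vertex -1.259 -3.641 -1.831
vertex -1.358 -3.901 -1.345
vertex -1.576 -3.422 -1.535
endloop
endfacet
facet normal -0.120 0.733 -0.670
outer loop
vertex -1.259 -3.641 -1.831
vertex -1.576 -3.422 -1.535
vertex 0.236 -2.62 -0.982
endloop
endfacet
facet normal -0.120 0.733 -0.670
outer loop
vertex 0.236 -2.62 -0.982
vertex -1.576 -3.422 -1.535
vertex -0.081 -2.401 -0.686
endloop
endfacet
facet normal 0.748 0.512 0.423
outer loop
vertex 0.236 -2.62 -0.982
vertex -0.081 -2.401 -0.686
vertex 0.138 -2.879 -0.495
endloop
endfacet
facet normal -0.749 -0.509 -0.424
outer loop
vertex -1.576 -3.422 -1.535
vertex -1.358 -3.901 -1.345
vertex -1.729 -3.563 -1.096
endloop
endfacet
facet normal -0.585 0.809 0.056
outer loop
vertex -1.576 -3.422 -1.535
vertex -1.729 -3.563 -1.096
vertex -0.081 -2.401 -0.686
endloop
endfacet
facet normal -0.585 0.809 0.056
outer loop
vertex -0.081 -2.401 -0.686
vertex -1.729 -3.563 -1.096
vertex -0.234 -2.542 -0.247
endloop
endfacet
facet normal 0.747 0.512 0.425
outer loop
vertex -0.081 -2.401 -0.686
vertex -0.234 -2.542 -0.247
vertex 0.138 -2.879 -0.495
endloop
endfacet
facet normal -0.749 -0.510 -0.424
outer loop
vertex -1.729 -3.563 -1.096
vertex -1.358 -3.901 -1.345
vertex -1.602 -3.959 -0.844
endloop
endfacet
facet normal -0.610 0.277 0.742
outer loop
vertex -1.729 -3.563 -1.096
vertex -1.602 -3.959 -0.844
vertex -0.234 -2.542 -0.247
endloop
endfacet
facet normal -0.611 0.277 0.742
outer loop
vertex -0.234 -2.542 -0.247
vertex -1.602 -3.959 -0.844
vertex -0.107 -2.937 0.005
endloop
endfacet
facet normal 0.747 0.511 0.425
outer loop
vertex -0.234 -2.542 -0.247
vertex -0.107 -2.937 0.005
vertex 0.138 -2.879 -0.495
endloop
endfacet
facet normal -0.748 -0.512 -0.423
outer loop
vertex -1.602 -3.959 -0.844
vertex -1.358 -3.901 -1.345
vertex -1.291 -4.31 -0.969
endloop
endfacet
facet normal -0.175 -0.465 0.868
outer loop
vertex -1.602 -3.959 -0.844
vertex -1.291 -4.31 -0.969
vertex -0.107 -2.937 0.005
endloop
endfacet
facet normal -0.176 -0.464 0.868
outer loop
vertex -0.107 -2.937 0.005
vertex -1.291 -4.31 -0.969
vertex 0.204 -3.289 -0.12
endloop
endfacet
facet normal 0.748 0.510 0.426
outer loop
vertex -0.107 -2.937 0.005
vertex 0.204 -3.289 -0.12
vertex 0.138 -2.879 -0.495
endloop
endfacet
facet normal -0.747 -0.512 -0.424
outer loop
vertex -1.291 -4.31 -0.969
vertex -1.358 -3.901 -1.345
vertex -1.03 -4.354 -1.376
endloop
endfacet
facet normal 0.390 -0.855 0.342
outer loop
vertex -1.291 -4.31 -0.969
vertex -1.03 -4.354 -1.376
vertex 0.204 -3.289 -0.12
endloop
endfacet
facet normal 0.390 -0.855 0.342
outer loop
vertex 0.204 -3.289 -0.12
vertex -1.03 -4.354 -1.376
vertex 0.465 -3.333 -0.527
endloop
endfacet
facet normal 0.748 0.509 0.425
outer loop
vertex 0.204 -3.289 -0.12
vertex 0.465 -3.333 -0.527
vertex 0.138 -2.879 -0.495
endloop
endfacet
facet normal -0.747 -0.512 -0.424
outer loop
vertex -1.03 -4.354 -1.376
vertex -1.358 -3.901 -1.345
vertex -1.016 -4.056 -1.76
endloop
endfacet
facet normal 0.663 -0.603 -0.443
outer loop
vertex -1.03 -4.354 -1.376
vertex -1.016 -4.056 -1.76
vertex 0.465 -3.333 -0.527
endloop
endfacet
facet normal 0.663 -0.604 -0.443
outer loop
vertex 0.465 -3.333 -0.527
vertex -1.016 -4.056 -1.76
vertex 0.48 -3.035 -0.911
endloop
endfacet
facet normal 0.749 0.509 0.424
outer loop
vertex 0.465 -3.333 -0.527
vertex 0.48 -3.035 -0.911
vertex 0.138 -2.879 -0.495
endloop
endfacet
facet normal -0.389 -0.695 -0.604
outer loop
vertex -2.62 3.101 -2.705
vertex -3.217 2.891 -2.079
vertex -3.284 3.494 -2.73
endloop
endfacet
facet normal 0.484 0.794 -0.367
outer loop
vertex -2.62 3.101 -2.705
vertex -3.284 3.494 -2.73
vertex -2.703 3.809 -1.281
endloop
endfacet
facet normal -0.389 -0.696 -0.604
outer loop
vertex -3.284 3.494 -2.73
vertex -3.217 2.891 -2.079
vertex -3.898 3.433 -2.265
endloop
endfacet
facet normal -0.197 0.971 -0.132
outer loop
vertex -3.284 3.494 -2.73
vertex -3.898 3.433 -2.265
vertex -2.703 3.809 -1.281
endloop
endfacet
facet normal -0.389 -0.696 -0.604
outer loop
vertex -3.898 3.433 -2.265
vertex -3.217 2.891 -2.079
vertex -3.998 2.964 -1.66
endloop
endfacet
facet normal -0.578 0.689 0.438
outer loop
vertex -3.898 3.433 -2.265
vertex -3.998 2.964 -1.66
vertex -2.703 3.809 -1.281
endloop
endfacet
facet normal -0.389 -0.696 -0.604
outer loop
vertex -3.998 2.964 -1.66
vertex -3.217 2.891 -2.079
vertex -3.511 2.44 -1.37
endloop
endfacet
facet normal -0.372 0.160 0.914
outer loop
vertex -3.998 2.964 -1.66
vertex -3.511 2.44 -1.37
vertex -2.703 3.809 -1.281
endloop
endfacet
facet normal -0.389 -0.696 -0.604
outer loop
vertex -3.511 2.44 -1.37
vertex -3.217 2.891 -2.079
vertex -2.802 2.255 -1.614
endloop
endfacet
facet normal 0.266 -0.218 0.939
outer loop
vertex -3.511 2.44 -1.37
vertex -2.802 2.255 -1.614
vertex -2.703 3.809 -1.281
endloop
endfacet
facet normal -0.389 -0.696 -0.604
outer loop
vertex -2.802 2.255 -1.614
vertex -3.217 2.891 -2.079
vertex -2.405 2.549 -2.208
endloop
endfacet
facet normal 0.855 -0.160 0.493
outer loop
vertex -2.802 2.255 -1.614
vertex -2.405 2.549 -2.208
vertex -2.703 3.809 -1.281
endloop
endfacet
facet normal -0.389 -0.695 -0.604
outer loop
vertex -2.405 2.549 -2.208
vertex -3.217 2.891 -2.079
vertex -2.62 3.101 -2.705
endloop
endfacet
facet normal 0.953 0.291 -0.089
outer loop
vertex -2.405 2.549 -2.208
vertex -2.62 3.101 -2.705
vertex -2.703 3.809 -1.281
endloop
endfacet

endsolid


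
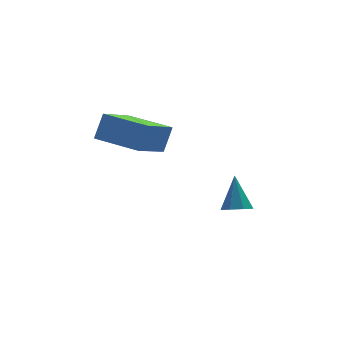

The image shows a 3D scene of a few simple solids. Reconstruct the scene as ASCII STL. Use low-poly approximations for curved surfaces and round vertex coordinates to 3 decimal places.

solid 
facet normal -0.097 -0.476 -0.874
outer loop
vertex 1.472 2.896 -2.818
vertex 0.975 3.271 -2.967
vertex 1.608 3.303 -3.055
endloop
endfacet
facet normal 0.928 -0.100 0.360
outer loop
vertex 1.472 2.896 -2.818
vertex 1.608 3.303 -3.055
vertex 1.125 4.009 -1.613
endloop
endfacet
facet normal -0.097 -0.476 -0.874
outer loop
vertex 1.608 3.303 -3.055
vertex 0.975 3.271 -2.967
vertex 1.373 3.691 -3.24
endloop
endfacet
facet normal 0.849 0.527 0.026
outer loop
vertex 1.608 3.303 -3.055
vertex 1.373 3.691 -3.24
vertex 1.125 4.009 -1.613
endloop
endfacet
facet normal -0.096 -0.477 -0.874
outer loop
vertex 1.373 3.691 -3.24
vertex 0.975 3.271 -2.967
vertex 0.905 3.833 -3.266
endloop
endfacet
facet normal 0.295 0.945 -0.140
outer loop
vertex 1.373 3.691 -3.24
vertex 0.905 3.833 -3.266
vertex 1.125 4.009 -1.613
endloop
endfacet
facet normal -0.098 -0.477 -0.873
outer loop
vertex 0.905 3.833 -3.266
vertex 0.975 3.271 -2.967
vertex 0.478 3.646 -3.116
endloop
endfacet
facet normal -0.413 0.910 -0.042
outer loop
vertex 0.905 3.833 -3.266
vertex 0.478 3.646 -3.116
vertex 1.125 4.009 -1.613
endloop
endfacet
facet normal -0.096 -0.475 -0.875
outer loop
vertex 0.478 3.646 -3.116
vertex 0.975 3.271 -2.967
vertex 0.342 3.239 -2.88
endloop
endfacet
facet normal -0.859 0.440 0.263
outer loop
vertex 0.478 3.646 -3.116
vertex 0.342 3.239 -2.88
vertex 1.125 4.009 -1.613
endloop
endfacet
facet normal -0.096 -0.477 -0.874
outer loop
vertex 0.342 3.239 -2.88
vertex 0.975 3.271 -2.967
vertex 0.576 2.851 -2.694
endloop
endfacet
facet normal -0.781 -0.186 0.596
outer loop
vertex 0.342 3.239 -2.88
vertex 0.576 2.851 -2.694
vertex 1.125 4.009 -1.613
endloop
endfacet
facet normal -0.097 -0.476 -0.874
outer loop
vertex 0.576 2.851 -2.694
vertex 0.975 3.271 -2.967
vertex 1.045 2.709 -2.669
endloop
endfacet
facet normal -0.224 -0.606 0.763
outer loop
vertex 0.576 2.851 -2.694
vertex 1.045 2.709 -2.669
vertex 1.125 4.009 -1.613
endloop
endfacet
facet normal -0.097 -0.476 -0.874
outer loop
vertex 1.045 2.709 -2.669
vertex 0.975 3.271 -2.967
vertex 1.472 2.896 -2.818
endloop
endfacet
facet normal 0.482 -0.570 0.665
outer loop
vertex 1.045 2.709 -2.669
vertex 1.472 2.896 -2.818
vertex 1.125 4.009 -1.613
endloop
endfacet
facet normal -0.669 -0.616 0.416
outer loop
vertex -2.743 2.021 2.409
vertex -3.949 3.417 2.535
vertex -3.148 1.763 1.375
endloop
endfacet
facet normal 0.653 -0.754 -0.068
outer loop
vertex -1.911 2.903 0.605
vertex -2.743 2.021 2.409
vertex -3.148 1.763 1.375
endloop
endfacet
facet normal -0.669 -0.616 0.416
outer loop
vertex -3.148 1.763 1.375
vertex -3.949 3.417 2.535
vertex -4.355 3.16 1.501
endloop
endfacet
facet normal -0.356 -0.226 -0.907
outer loop
vertex -4.355 3.16 1.501
vertex -1.911 2.903 0.605
vertex -3.148 1.763 1.375
endloop
endfacet
facet normal 0.356 0.226 0.907
outer loop
vertex -2.743 2.021 2.409
vertex -2.712 4.557 1.765
vertex -3.949 3.417 2.535
endloop
endfacet
facet normal 0.652 -0.755 -0.068
outer loop
vertex -1.505 3.16 1.639
vertex -2.743 2.021 2.409
vertex -1.911 2.903 0.605
endloop
endfacet
facet normal 0.356 0.226 0.907
outer loop
vertex -1.505 3.16 1.639
vertex -2.712 4.557 1.765
vertex -2.743 2.021 2.409
endloop
endfacet
facet normal -0.653 0.755 0.069
outer loop
vertex -3.949 3.417 2.535
vertex -2.712 4.557 1.765
vertex -4.355 3.16 1.501
endloop
endfacet
facet normal -0.356 -0.226 -0.907
outer loop
vertex -3.117 4.299 0.731
vertex -1.911 2.903 0.605
vertex -4.355 3.16 1.501
endloop
endfacet
facet normal -0.653 0.755 0.067
outer loop
vertex -4.355 3.16 1.501
vertex -2.712 4.557 1.765
vertex -3.117 4.299 0.731
endloop
endfacet
facet normal 0.669 0.616 -0.416
outer loop
vertex -3.117 4.299 0.731
vertex -1.505 3.16 1.639
vertex -1.911 2.903 0.605
endloop
endfacet
facet normal 0.669 0.616 -0.416
outer loop
vertex -2.712 4.557 1.765
vertex -1.505 3.16 1.639
vertex -3.117 4.299 0.731
endloop
endfacet

endsolid


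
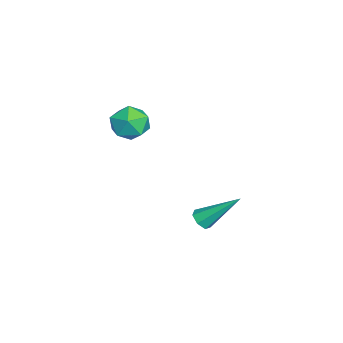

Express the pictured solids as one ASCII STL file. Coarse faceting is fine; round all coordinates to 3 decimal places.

solid 
facet normal -0.377 0.908 0.182
outer loop
vertex 1.447 0.064 3.124
vertex 0.967 -0.26 3.748
vertex 1.749 0.03 3.919
endloop
endfacet
facet normal 0.290 0.955 -0.069
outer loop
vertex 1.447 0.064 3.124
vertex 1.749 0.03 3.919
vertex 2.254 -0.171 3.264
endloop
endfacet
facet normal 0.308 0.636 -0.707
outer loop
vertex 1.447 0.064 3.124
vertex 2.254 -0.171 3.264
vertex 1.784 -0.585 2.687
endloop
endfacet
facet normal -0.347 0.393 -0.851
outer loop
vertex 1.447 0.064 3.124
vertex 1.784 -0.585 2.687
vertex 0.988 -0.64 2.986
endloop
endfacet
facet normal -0.771 0.562 -0.301
outer loop
vertex 1.447 0.064 3.124
vertex 0.988 -0.64 2.986
vertex 0.967 -0.26 3.748
endloop
endfacet
facet normal 0.717 0.590 0.372
outer loop
vertex 2.254 -0.171 3.264
vertex 1.749 0.03 3.919
vertex 2.272 -0.64 3.974
endloop
endfacet
facet normal -0.361 0.515 0.777
outer loop
vertex 1.749 0.03 3.919
vertex 0.967 -0.26 3.748
vertex 1.476 -0.695 4.273
endloop
endfacet
facet normal -0.999 -0.046 -0.005
outer loop
vertex 0.967 -0.26 3.748
vertex 0.988 -0.64 2.986
vertex 1.006 -1.109 3.696
endloop
endfacet
facet normal -0.314 -0.319 -0.894
outer loop
vertex 0.988 -0.64 2.986
vertex 1.784 -0.585 2.687
vertex 1.511 -1.31 3.041
endloop
endfacet
facet normal 0.746 0.075 -0.661
outer loop
vertex 1.784 -0.585 2.687
vertex 2.254 -0.171 3.264
vertex 2.293 -1.02 3.212
endloop
endfacet
facet normal 0.347 -0.393 0.851
outer loop
vertex 1.813 -1.344 3.836
vertex 2.272 -0.64 3.974
vertex 1.476 -0.695 4.273
endloop
endfacet
facet normal -0.308 -0.636 0.707
outer loop
vertex 1.813 -1.344 3.836
vertex 1.476 -0.695 4.273
vertex 1.006 -1.109 3.696
endloop
endfacet
facet normal -0.290 -0.955 0.069
outer loop
vertex 1.813 -1.344 3.836
vertex 1.006 -1.109 3.696
vertex 1.511 -1.31 3.041
endloop
endfacet
facet normal 0.377 -0.908 -0.182
outer loop
vertex 1.813 -1.344 3.836
vertex 1.511 -1.31 3.041
vertex 2.293 -1.02 3.212
endloop
endfacet
facet normal 0.771 -0.562 0.301
outer loop
vertex 1.813 -1.344 3.836
vertex 2.293 -1.02 3.212
vertex 2.272 -0.64 3.974
endloop
endfacet
facet normal 0.314 0.319 0.894
outer loop
vertex 1.476 -0.695 4.273
vertex 2.272 -0.64 3.974
vertex 1.749 0.03 3.919
endloop
endfacet
facet normal -0.746 -0.075 0.661
outer loop
vertex 1.006 -1.109 3.696
vertex 1.476 -0.695 4.273
vertex 0.967 -0.26 3.748
endloop
endfacet
facet normal -0.717 -0.590 -0.372
outer loop
vertex 1.511 -1.31 3.041
vertex 1.006 -1.109 3.696
vertex 0.988 -0.64 2.986
endloop
endfacet
facet normal 0.361 -0.515 -0.777
outer loop
vertex 2.293 -1.02 3.212
vertex 1.511 -1.31 3.041
vertex 1.784 -0.585 2.687
endloop
endfacet
facet normal 0.999 0.046 0.005
outer loop
vertex 2.272 -0.64 3.974
vertex 2.293 -1.02 3.212
vertex 2.254 -0.171 3.264
endloop
endfacet
facet normal -0.035 -0.740 -0.672
outer loop
vertex 2.359 1.852 -1.312
vertex 1.887 1.974 -1.422
vertex 2.309 2.143 -1.63
endloop
endfacet
facet normal 0.974 0.221 0.049
outer loop
vertex 2.359 1.852 -1.312
vertex 2.309 2.143 -1.63
vertex 1.953 3.386 -0.138
endloop
endfacet
facet normal -0.035 -0.739 -0.672
outer loop
vertex 2.309 2.143 -1.63
vertex 1.887 1.974 -1.422
vertex 1.941 2.307 -1.791
endloop
endfacet
facet normal 0.522 0.712 -0.469
outer loop
vertex 2.309 2.143 -1.63
vertex 1.941 2.307 -1.791
vertex 1.953 3.386 -0.138
endloop
endfacet
facet normal -0.035 -0.739 -0.672
outer loop
vertex 1.941 2.307 -1.791
vertex 1.887 1.974 -1.422
vertex 1.532 2.221 -1.675
endloop
endfacet
facet normal -0.314 0.796 -0.517
outer loop
vertex 1.941 2.307 -1.791
vertex 1.532 2.221 -1.675
vertex 1.953 3.386 -0.138
endloop
endfacet
facet normal -0.034 -0.739 -0.673
outer loop
vertex 1.532 2.221 -1.675
vertex 1.887 1.974 -1.422
vertex 1.39 1.948 -1.368
endloop
endfacet
facet normal -0.911 0.407 -0.059
outer loop
vertex 1.532 2.221 -1.675
vertex 1.39 1.948 -1.368
vertex 1.953 3.386 -0.138
endloop
endfacet
facet normal -0.034 -0.740 -0.671
outer loop
vertex 1.39 1.948 -1.368
vertex 1.887 1.974 -1.422
vertex 1.622 1.696 -1.102
endloop
endfacet
facet normal -0.814 -0.159 0.559
outer loop
vertex 1.39 1.948 -1.368
vertex 1.622 1.696 -1.102
vertex 1.953 3.386 -0.138
endloop
endfacet
facet normal -0.036 -0.739 -0.672
outer loop
vertex 1.622 1.696 -1.102
vertex 1.887 1.974 -1.422
vertex 2.053 1.652 -1.077
endloop
endfacet
facet normal -0.099 -0.478 0.873
outer loop
vertex 1.622 1.696 -1.102
vertex 2.053 1.652 -1.077
vertex 1.953 3.386 -0.138
endloop
endfacet
facet normal -0.034 -0.739 -0.673
outer loop
vertex 2.053 1.652 -1.077
vertex 1.887 1.974 -1.422
vertex 2.359 1.852 -1.312
endloop
endfacet
facet normal 0.698 -0.309 0.646
outer loop
vertex 2.053 1.652 -1.077
vertex 2.359 1.852 -1.312
vertex 1.953 3.386 -0.138
endloop
endfacet

endsolid


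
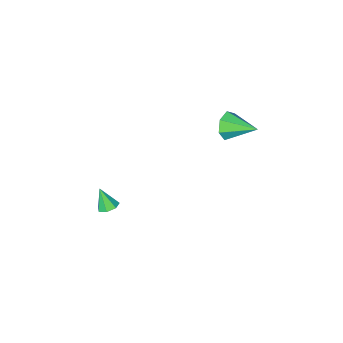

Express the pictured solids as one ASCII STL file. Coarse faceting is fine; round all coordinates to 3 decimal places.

solid 
facet normal -0.095 0.443 -0.892
outer loop
vertex 4.009 0.488 0.772
vertex 3.453 0.496 0.835
vertex 3.827 0.884 0.988
endloop
endfacet
facet normal 0.887 0.175 0.427
outer loop
vertex 4.009 0.488 0.772
vertex 3.827 0.884 0.988
vertex 3.567 -0.036 1.905
endloop
endfacet
facet normal -0.096 0.444 -0.891
outer loop
vertex 3.827 0.884 0.988
vertex 3.453 0.496 0.835
vertex 3.363 0.987 1.089
endloop
endfacet
facet normal 0.296 0.631 0.717
outer loop
vertex 3.827 0.884 0.988
vertex 3.363 0.987 1.089
vertex 3.567 -0.036 1.905
endloop
endfacet
facet normal -0.095 0.444 -0.891
outer loop
vertex 3.363 0.987 1.089
vertex 3.453 0.496 0.835
vertex 2.967 0.721 0.999
endloop
endfacet
facet normal -0.489 0.482 0.727
outer loop
vertex 3.363 0.987 1.089
vertex 2.967 0.721 0.999
vertex 3.567 -0.036 1.905
endloop
endfacet
facet normal -0.095 0.444 -0.891
outer loop
vertex 2.967 0.721 0.999
vertex 3.453 0.496 0.835
vertex 2.937 0.285 0.785
endloop
endfacet
facet normal -0.879 -0.160 0.449
outer loop
vertex 2.967 0.721 0.999
vertex 2.937 0.285 0.785
vertex 3.567 -0.036 1.905
endloop
endfacet
facet normal -0.095 0.444 -0.891
outer loop
vertex 2.937 0.285 0.785
vertex 3.453 0.496 0.835
vertex 3.295 0.009 0.609
endloop
endfacet
facet normal -0.579 -0.810 0.093
outer loop
vertex 2.937 0.285 0.785
vertex 3.295 0.009 0.609
vertex 3.567 -0.036 1.905
endloop
endfacet
facet normal -0.093 0.444 -0.891
outer loop
vertex 3.295 0.009 0.609
vertex 3.453 0.496 0.835
vertex 3.773 0.099 0.604
endloop
endfacet
facet normal 0.184 -0.980 -0.073
outer loop
vertex 3.295 0.009 0.609
vertex 3.773 0.099 0.604
vertex 3.567 -0.036 1.905
endloop
endfacet
facet normal -0.095 0.443 -0.892
outer loop
vertex 3.773 0.099 0.604
vertex 3.453 0.496 0.835
vertex 4.009 0.488 0.772
endloop
endfacet
facet normal 0.837 -0.541 0.076
outer loop
vertex 3.773 0.099 0.604
vertex 4.009 0.488 0.772
vertex 3.567 -0.036 1.905
endloop
endfacet
facet normal 0.371 -0.878 -0.304
outer loop
vertex -2.801 1.008 4.3
vertex -3.265 1.054 3.601
vertex -2.485 1.338 3.732
endloop
endfacet
facet normal 0.600 0.500 0.624
outer loop
vertex -2.801 1.008 4.3
vertex -2.485 1.338 3.732
vertex -3.895 2.546 4.119
endloop
endfacet
facet normal 0.371 -0.877 -0.305
outer loop
vertex -2.485 1.338 3.732
vertex -3.265 1.054 3.601
vertex -2.757 1.455 3.065
endloop
endfacet
facet normal 0.627 0.770 -0.120
outer loop
vertex -2.485 1.338 3.732
vertex -2.757 1.455 3.065
vertex -3.895 2.546 4.119
endloop
endfacet
facet normal 0.371 -0.877 -0.304
outer loop
vertex -2.757 1.455 3.065
vertex -3.265 1.054 3.601
vertex -3.411 1.269 2.803
endloop
endfacet
facet normal 0.066 0.728 -0.682
outer loop
vertex -2.757 1.455 3.065
vertex -3.411 1.269 2.803
vertex -3.895 2.546 4.119
endloop
endfacet
facet normal 0.371 -0.878 -0.304
outer loop
vertex -3.411 1.269 2.803
vertex -3.265 1.054 3.601
vertex -3.955 0.922 3.141
endloop
endfacet
facet normal -0.655 0.407 -0.636
outer loop
vertex -3.411 1.269 2.803
vertex -3.955 0.922 3.141
vertex -3.895 2.546 4.119
endloop
endfacet
facet normal 0.371 -0.878 -0.304
outer loop
vertex -3.955 0.922 3.141
vertex -3.265 1.054 3.601
vertex -3.98 0.674 3.826
endloop
endfacet
facet normal -0.999 0.048 -0.019
outer loop
vertex -3.955 0.922 3.141
vertex -3.98 0.674 3.826
vertex -3.895 2.546 4.119
endloop
endfacet
facet normal 0.371 -0.877 -0.304
outer loop
vertex -3.98 0.674 3.826
vertex -3.265 1.054 3.601
vertex -3.466 0.712 4.342
endloop
endfacet
facet normal -0.703 -0.079 0.706
outer loop
vertex -3.98 0.674 3.826
vertex -3.466 0.712 4.342
vertex -3.895 2.546 4.119
endloop
endfacet
facet normal 0.371 -0.877 -0.304
outer loop
vertex -3.466 0.712 4.342
vertex -3.265 1.054 3.601
vertex -2.801 1.008 4.3
endloop
endfacet
facet normal 0.008 0.123 0.992
outer loop
vertex -3.466 0.712 4.342
vertex -2.801 1.008 4.3
vertex -3.895 2.546 4.119
endloop
endfacet

endsolid
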